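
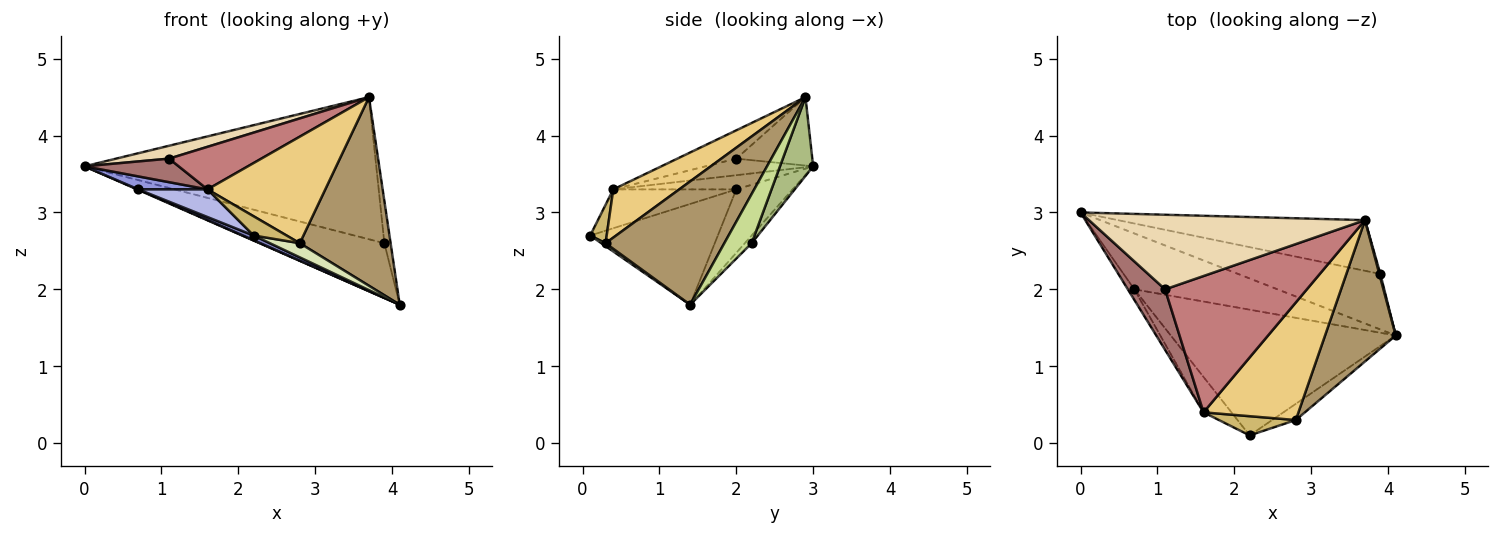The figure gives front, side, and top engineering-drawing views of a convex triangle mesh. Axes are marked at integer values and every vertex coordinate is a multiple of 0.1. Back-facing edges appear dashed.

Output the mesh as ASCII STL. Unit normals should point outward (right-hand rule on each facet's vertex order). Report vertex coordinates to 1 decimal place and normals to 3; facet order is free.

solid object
 facet normal -0.405 -0.009 -0.914
  outer loop
   vertex 0.7 2.0 3.3
   vertex 0.0 3.0 3.6
   vertex 4.1 1.4 1.8
  endloop
 endfacet
 facet normal -0.408 -0.034 -0.912
  outer loop
   vertex 0.7 2.0 3.3
   vertex 4.1 1.4 1.8
   vertex 2.2 0.1 2.7
  endloop
 endfacet
 facet normal -0.809 -0.455 -0.371
  outer loop
   vertex 0.7 2.0 3.3
   vertex 1.6 0.4 3.3
   vertex 0.0 3.0 3.6
  endloop
 endfacet
 facet normal -0.739 -0.415 -0.531
  outer loop
   vertex 0.7 2.0 3.3
   vertex 2.2 0.1 2.7
   vertex 1.6 0.4 3.3
  endloop
 endfacet
 facet normal -0.038 0.702 -0.711
  outer loop
   vertex 3.9 2.2 2.6
   vertex 4.1 1.4 1.8
   vertex 0.0 3.0 3.6
  endloop
 endfacet
 facet normal 0.107 0.937 -0.334
  outer loop
   vertex 3.9 2.2 2.6
   vertex 0.0 3.0 3.6
   vertex 3.7 2.9 4.5
  endloop
 endfacet
 facet normal 0.975 0.223 0.020
  outer loop
   vertex 3.9 2.2 2.6
   vertex 3.7 2.9 4.5
   vertex 4.1 1.4 1.8
  endloop
 endfacet
 facet normal 0.094 -0.656 -0.749
  outer loop
   vertex 2.8 0.3 2.6
   vertex 2.2 0.1 2.7
   vertex 4.1 1.4 1.8
  endloop
 endfacet
 facet normal 0.723 -0.553 0.414
  outer loop
   vertex 2.8 0.3 2.6
   vertex 4.1 1.4 1.8
   vertex 3.7 2.9 4.5
  endloop
 endfacet
 facet normal 0.333 -0.667 0.667
  outer loop
   vertex 2.8 0.3 2.6
   vertex 1.6 0.4 3.3
   vertex 2.2 0.1 2.7
  endloop
 endfacet
 facet normal 0.352 -0.629 0.693
  outer loop
   vertex 2.8 0.3 2.6
   vertex 3.7 2.9 4.5
   vertex 1.6 0.4 3.3
  endloop
 endfacet
 facet normal -0.237 -0.165 0.957
  outer loop
   vertex 1.1 2.0 3.7
   vertex 3.7 2.9 4.5
   vertex 0.0 3.0 3.6
  endloop
 endfacet
 facet normal -0.383 -0.335 0.861
  outer loop
   vertex 1.1 2.0 3.7
   vertex 0.0 3.0 3.6
   vertex 1.6 0.4 3.3
  endloop
 endfacet
 facet normal -0.187 -0.293 0.938
  outer loop
   vertex 1.1 2.0 3.7
   vertex 1.6 0.4 3.3
   vertex 3.7 2.9 4.5
  endloop
 endfacet
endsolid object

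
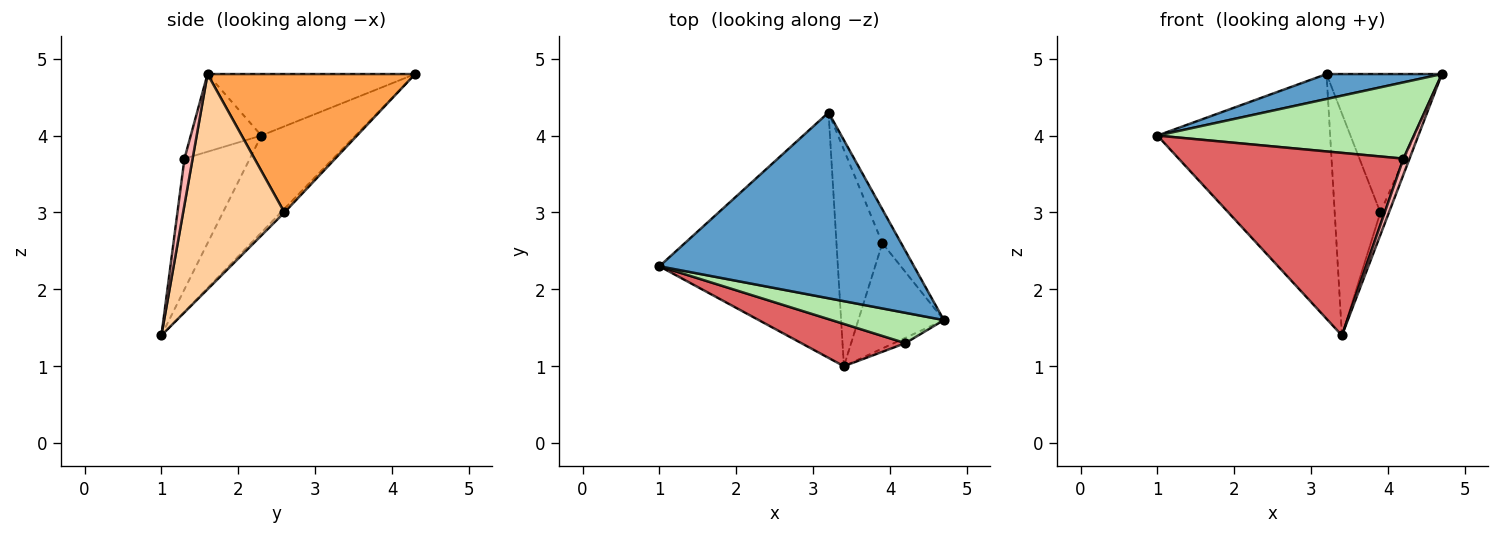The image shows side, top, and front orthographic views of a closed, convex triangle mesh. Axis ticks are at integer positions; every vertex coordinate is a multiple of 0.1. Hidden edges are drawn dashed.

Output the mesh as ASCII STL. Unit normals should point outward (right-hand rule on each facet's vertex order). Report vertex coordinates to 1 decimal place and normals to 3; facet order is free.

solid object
 facet normal -0.233 -0.129 0.964
  outer loop
   vertex 3.2 4.3 4.8
   vertex 1.0 2.3 4.0
   vertex 4.7 1.6 4.8
  endloop
 endfacet
 facet normal -0.359 0.659 -0.661
  outer loop
   vertex 3.4 1.0 1.4
   vertex 1.0 2.3 4.0
   vertex 3.2 4.3 4.8
  endloop
 endfacet
 facet normal 0.868 0.482 -0.118
  outer loop
   vertex 3.9 2.6 3.0
   vertex 3.2 4.3 4.8
   vertex 4.7 1.6 4.8
  endloop
 endfacet
 facet normal 0.926 0.079 -0.368
  outer loop
   vertex 3.9 2.6 3.0
   vertex 4.7 1.6 4.8
   vertex 3.4 1.0 1.4
  endloop
 endfacet
 facet normal -0.057 0.715 -0.697
  outer loop
   vertex 3.9 2.6 3.0
   vertex 3.4 1.0 1.4
   vertex 3.2 4.3 4.8
  endloop
 endfacet
 facet normal -0.248 -0.900 0.358
  outer loop
   vertex 4.2 1.3 3.7
   vertex 4.7 1.6 4.8
   vertex 1.0 2.3 4.0
  endloop
 endfacet
 facet normal -0.273 -0.937 0.217
  outer loop
   vertex 4.2 1.3 3.7
   vertex 1.0 2.3 4.0
   vertex 3.4 1.0 1.4
  endloop
 endfacet
 facet normal 0.784 -0.588 -0.196
  outer loop
   vertex 4.2 1.3 3.7
   vertex 3.4 1.0 1.4
   vertex 4.7 1.6 4.8
  endloop
 endfacet
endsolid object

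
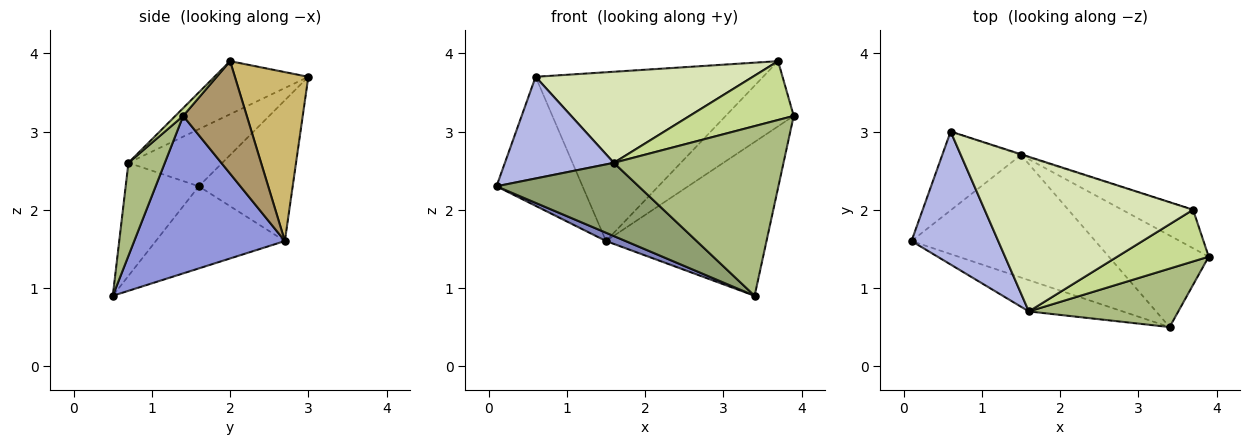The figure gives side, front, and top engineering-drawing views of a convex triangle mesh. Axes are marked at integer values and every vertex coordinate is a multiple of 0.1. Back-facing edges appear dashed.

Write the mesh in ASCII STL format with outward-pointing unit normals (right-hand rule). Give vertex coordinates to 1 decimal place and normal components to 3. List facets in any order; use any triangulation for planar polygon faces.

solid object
 facet normal -0.681 0.625 -0.381
  outer loop
   vertex 1.5 2.7 1.6
   vertex 0.1 1.6 2.3
   vertex 0.6 3.0 3.7
  endloop
 endfacet
 facet normal -0.407 -0.062 -0.911
  outer loop
   vertex 1.5 2.7 1.6
   vertex 3.4 0.5 0.9
   vertex 0.1 1.6 2.3
  endloop
 endfacet
 facet normal 0.628 0.669 -0.398
  outer loop
   vertex 1.5 2.7 1.6
   vertex 3.9 1.4 3.2
   vertex 3.4 0.5 0.9
  endloop
 endfacet
 facet normal -0.464 -0.538 0.704
  outer loop
   vertex 1.6 0.7 2.6
   vertex 0.6 3.0 3.7
   vertex 0.1 1.6 2.3
  endloop
 endfacet
 facet normal -0.428 -0.831 -0.355
  outer loop
   vertex 1.6 0.7 2.6
   vertex 0.1 1.6 2.3
   vertex 3.4 0.5 0.9
  endloop
 endfacet
 facet normal 0.199 -0.927 0.319
  outer loop
   vertex 1.6 0.7 2.6
   vertex 3.4 0.5 0.9
   vertex 3.9 1.4 3.2
  endloop
 endfacet
 facet normal 0.056 -0.750 0.659
  outer loop
   vertex 3.7 2.0 3.9
   vertex 1.6 0.7 2.6
   vertex 3.9 1.4 3.2
  endloop
 endfacet
 facet normal -0.214 -0.496 0.842
  outer loop
   vertex 3.7 2.0 3.9
   vertex 0.6 3.0 3.7
   vertex 1.6 0.7 2.6
  endloop
 endfacet
 facet normal 0.627 0.671 -0.396
  outer loop
   vertex 3.7 2.0 3.9
   vertex 3.9 1.4 3.2
   vertex 1.5 2.7 1.6
  endloop
 endfacet
 facet normal 0.307 0.952 -0.004
  outer loop
   vertex 3.7 2.0 3.9
   vertex 1.5 2.7 1.6
   vertex 0.6 3.0 3.7
  endloop
 endfacet
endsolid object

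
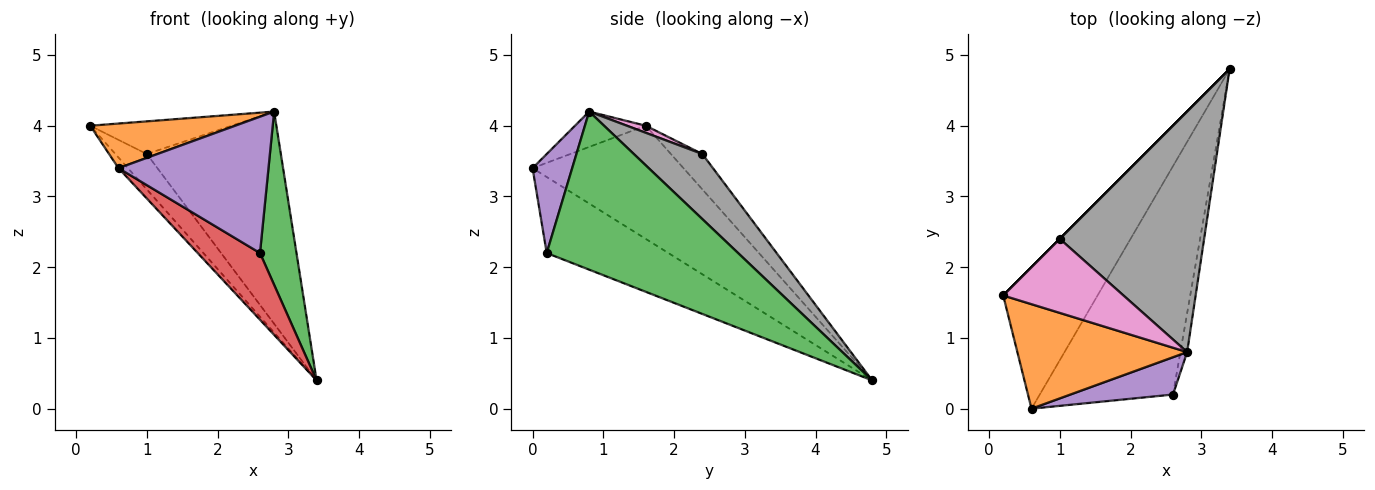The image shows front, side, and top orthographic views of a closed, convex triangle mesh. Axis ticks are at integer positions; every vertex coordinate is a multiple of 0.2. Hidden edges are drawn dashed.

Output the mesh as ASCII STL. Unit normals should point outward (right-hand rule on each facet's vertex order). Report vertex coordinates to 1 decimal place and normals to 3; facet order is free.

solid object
 facet normal -0.767 0.048 -0.639
  outer loop
   vertex 0.6 0.0 3.4
   vertex 0.2 1.6 4.0
   vertex 3.4 4.8 0.4
  endloop
 endfacet
 facet normal -0.188 -0.386 0.903
  outer loop
   vertex 0.6 0.0 3.4
   vertex 2.8 0.8 4.2
   vertex 0.2 1.6 4.0
  endloop
 endfacet
 facet normal 0.981 -0.187 -0.042
  outer loop
   vertex 2.6 0.2 2.2
   vertex 3.4 4.8 0.4
   vertex 2.8 0.8 4.2
  endloop
 endfacet
 facet normal -0.481 -0.246 -0.842
  outer loop
   vertex 2.6 0.2 2.2
   vertex 0.6 0.0 3.4
   vertex 3.4 4.8 0.4
  endloop
 endfacet
 facet normal 0.247 -0.935 0.256
  outer loop
   vertex 2.6 0.2 2.2
   vertex 2.8 0.8 4.2
   vertex 0.6 0.0 3.4
  endloop
 endfacet
 facet normal -0.707 0.707 0.000
  outer loop
   vertex 1.0 2.4 3.6
   vertex 3.4 4.8 0.4
   vertex 0.2 1.6 4.0
  endloop
 endfacet
 facet normal 0.054 0.403 0.914
  outer loop
   vertex 1.0 2.4 3.6
   vertex 0.2 1.6 4.0
   vertex 2.8 0.8 4.2
  endloop
 endfacet
 facet normal 0.320 0.627 0.710
  outer loop
   vertex 1.0 2.4 3.6
   vertex 2.8 0.8 4.2
   vertex 3.4 4.8 0.4
  endloop
 endfacet
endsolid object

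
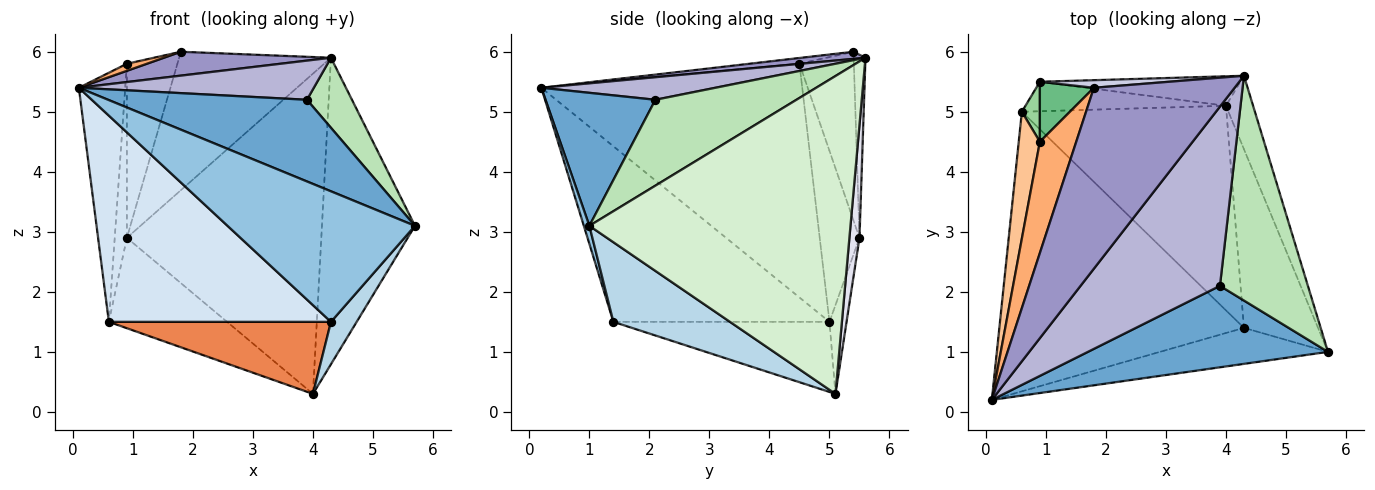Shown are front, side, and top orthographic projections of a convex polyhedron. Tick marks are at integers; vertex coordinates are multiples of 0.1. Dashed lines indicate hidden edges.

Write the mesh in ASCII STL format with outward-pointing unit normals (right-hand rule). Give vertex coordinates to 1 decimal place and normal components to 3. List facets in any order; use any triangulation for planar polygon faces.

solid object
 facet normal 0.364 -0.659 0.658
  outer loop
   vertex 3.9 2.1 5.2
   vertex 0.1 0.2 5.4
   vertex 5.7 1.0 3.1
  endloop
 endfacet
 facet normal 0.028 -0.964 -0.266
  outer loop
   vertex 4.3 1.4 1.5
   vertex 5.7 1.0 3.1
   vertex 0.1 0.2 5.4
  endloop
 endfacet
 facet normal 0.723 -0.159 -0.672
  outer loop
   vertex 4.3 1.4 1.5
   vertex 4.0 5.1 0.3
   vertex 5.7 1.0 3.1
  endloop
 endfacet
 facet normal -0.500 -0.514 -0.697
  outer loop
   vertex 4.3 1.4 1.5
   vertex 0.1 0.2 5.4
   vertex 0.6 5.0 1.5
  endloop
 endfacet
 facet normal -0.307 -0.316 -0.898
  outer loop
   vertex 4.3 1.4 1.5
   vertex 0.6 5.0 1.5
   vertex 4.0 5.1 0.3
  endloop
 endfacet
 facet normal -0.156 -0.063 0.986
  outer loop
   vertex 0.9 4.5 5.8
   vertex 0.1 0.2 5.4
   vertex 1.8 5.4 6.0
  endloop
 endfacet
 facet normal -0.981 0.174 0.089
  outer loop
   vertex 0.9 4.5 5.8
   vertex 0.6 5.0 1.5
   vertex 0.1 0.2 5.4
  endloop
 endfacet
 facet normal -0.136 0.942 -0.307
  outer loop
   vertex 0.9 5.5 2.9
   vertex 4.0 5.1 0.3
   vertex 0.6 5.0 1.5
  endloop
 endfacet
 facet normal -0.713 0.663 0.228
  outer loop
   vertex 0.9 5.5 2.9
   vertex 0.9 4.5 5.8
   vertex 1.8 5.4 6.0
  endloop
 endfacet
 facet normal -0.952 0.290 0.100
  outer loop
   vertex 0.9 5.5 2.9
   vertex 0.6 5.0 1.5
   vertex 0.9 4.5 5.8
  endloop
 endfacet
 facet normal 0.682 -0.218 0.698
  outer loop
   vertex 4.3 5.6 5.9
   vertex 3.9 2.1 5.2
   vertex 5.7 1.0 3.1
  endloop
 endfacet
 facet normal 0.939 0.335 -0.080
  outer loop
   vertex 4.3 5.6 5.9
   vertex 5.7 1.0 3.1
   vertex 4.0 5.1 0.3
  endloop
 endfacet
 facet normal 0.050 -0.131 0.990
  outer loop
   vertex 4.3 5.6 5.9
   vertex 1.8 5.4 6.0
   vertex 0.1 0.2 5.4
  endloop
 endfacet
 facet normal 0.156 -0.211 0.965
  outer loop
   vertex 4.3 5.6 5.9
   vertex 0.1 0.2 5.4
   vertex 3.9 2.1 5.2
  endloop
 endfacet
 facet normal -0.077 0.995 0.055
  outer loop
   vertex 4.3 5.6 5.9
   vertex 0.9 5.5 2.9
   vertex 1.8 5.4 6.0
  endloop
 endfacet
 facet normal 0.052 0.994 -0.092
  outer loop
   vertex 4.3 5.6 5.9
   vertex 4.0 5.1 0.3
   vertex 0.9 5.5 2.9
  endloop
 endfacet
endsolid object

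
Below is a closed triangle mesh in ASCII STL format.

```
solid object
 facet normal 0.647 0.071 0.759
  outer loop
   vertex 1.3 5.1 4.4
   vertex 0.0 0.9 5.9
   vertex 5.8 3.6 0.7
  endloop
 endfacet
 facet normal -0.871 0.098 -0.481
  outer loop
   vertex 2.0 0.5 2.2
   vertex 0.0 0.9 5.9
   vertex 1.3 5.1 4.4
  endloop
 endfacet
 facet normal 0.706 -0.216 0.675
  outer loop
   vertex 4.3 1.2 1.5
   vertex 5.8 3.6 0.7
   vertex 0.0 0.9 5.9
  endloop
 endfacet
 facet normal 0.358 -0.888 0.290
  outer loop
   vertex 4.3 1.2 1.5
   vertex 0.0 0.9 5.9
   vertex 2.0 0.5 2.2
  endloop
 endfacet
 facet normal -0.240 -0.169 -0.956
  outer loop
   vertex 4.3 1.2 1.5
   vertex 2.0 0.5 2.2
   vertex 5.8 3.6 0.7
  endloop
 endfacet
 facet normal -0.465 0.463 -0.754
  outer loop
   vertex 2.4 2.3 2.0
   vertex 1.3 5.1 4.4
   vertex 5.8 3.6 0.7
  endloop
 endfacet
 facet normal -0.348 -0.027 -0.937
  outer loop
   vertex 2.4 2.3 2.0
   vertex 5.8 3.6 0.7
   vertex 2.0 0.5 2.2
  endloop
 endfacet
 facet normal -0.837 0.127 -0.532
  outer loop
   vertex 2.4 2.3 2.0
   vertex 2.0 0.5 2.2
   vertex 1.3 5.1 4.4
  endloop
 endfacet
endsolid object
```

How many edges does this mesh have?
12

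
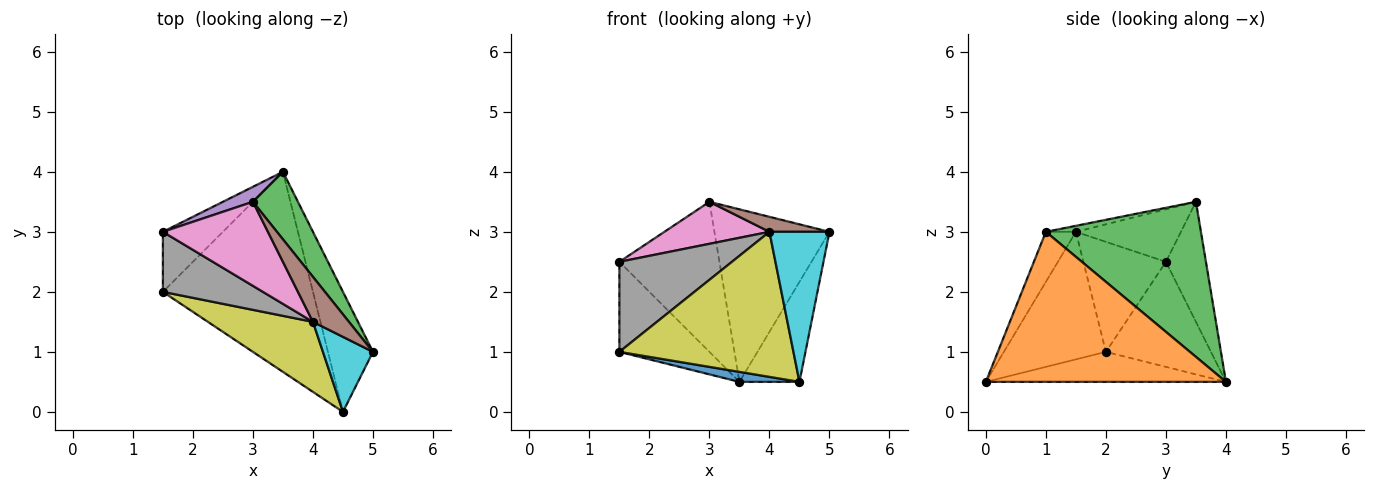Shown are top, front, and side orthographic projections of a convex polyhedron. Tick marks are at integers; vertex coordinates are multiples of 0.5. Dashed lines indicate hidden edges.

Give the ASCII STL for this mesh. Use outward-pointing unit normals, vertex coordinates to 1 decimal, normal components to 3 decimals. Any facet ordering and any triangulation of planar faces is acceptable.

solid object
 facet normal -0.196 -0.049 -0.979
  outer loop
   vertex 4.5 0.0 0.5
   vertex 1.5 2.0 1.0
   vertex 3.5 4.0 0.5
  endloop
 endfacet
 facet normal 0.931 0.233 -0.279
  outer loop
   vertex 4.5 0.0 0.5
   vertex 3.5 4.0 0.5
   vertex 5.0 1.0 3.0
  endloop
 endfacet
 facet normal 0.782 0.580 0.227
  outer loop
   vertex 3.0 3.5 3.5
   vertex 5.0 1.0 3.0
   vertex 3.5 4.0 0.5
  endloop
 endfacet
 facet normal -0.697 0.597 -0.398
  outer loop
   vertex 1.5 3.0 2.5
   vertex 3.5 4.0 0.5
   vertex 1.5 2.0 1.0
  endloop
 endfacet
 facet normal -0.370 0.925 0.092
  outer loop
   vertex 1.5 3.0 2.5
   vertex 3.0 3.5 3.5
   vertex 3.5 4.0 0.5
  endloop
 endfacet
 facet normal -0.156 -0.312 0.937
  outer loop
   vertex 4.0 1.5 3.0
   vertex 5.0 1.0 3.0
   vertex 3.0 3.5 3.5
  endloop
 endfacet
 facet normal -0.408 -0.408 0.816
  outer loop
   vertex 4.0 1.5 3.0
   vertex 3.0 3.5 3.5
   vertex 1.5 3.0 2.5
  endloop
 endfacet
 facet normal -0.521 -0.710 0.474
  outer loop
   vertex 4.0 1.5 3.0
   vertex 1.5 3.0 2.5
   vertex 1.5 2.0 1.0
  endloop
 endfacet
 facet normal -0.467 -0.796 0.384
  outer loop
   vertex 4.0 1.5 3.0
   vertex 1.5 2.0 1.0
   vertex 4.5 0.0 0.5
  endloop
 endfacet
 facet normal -0.408 -0.816 0.408
  outer loop
   vertex 4.0 1.5 3.0
   vertex 4.5 0.0 0.5
   vertex 5.0 1.0 3.0
  endloop
 endfacet
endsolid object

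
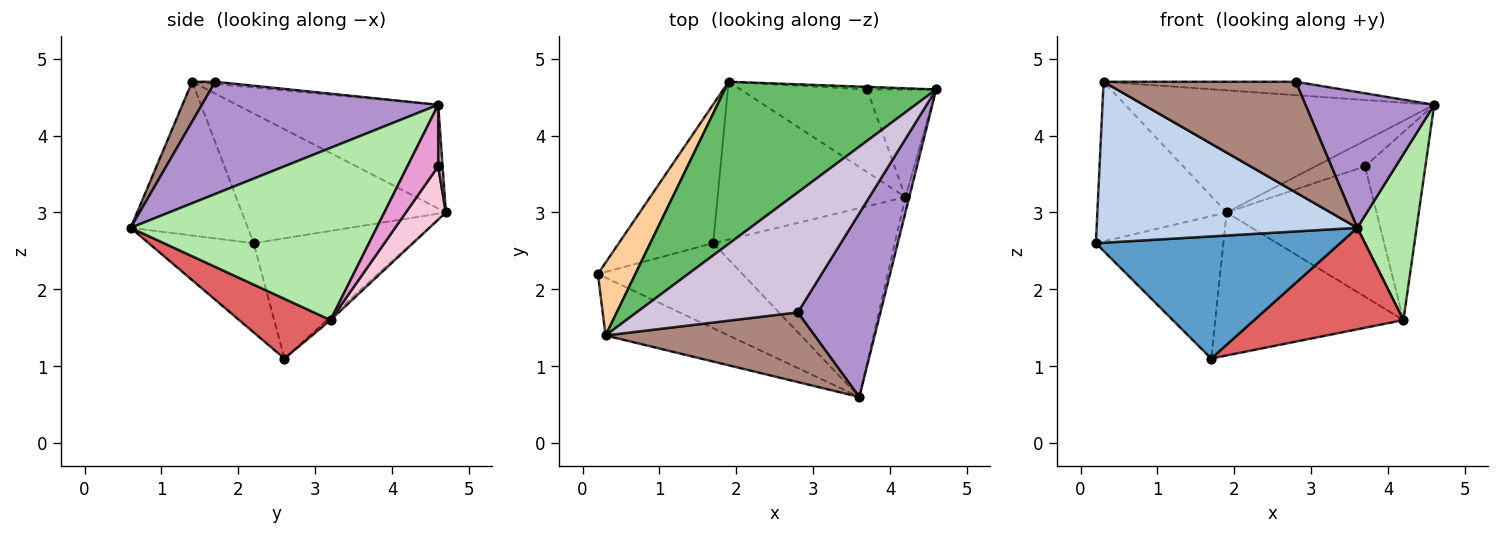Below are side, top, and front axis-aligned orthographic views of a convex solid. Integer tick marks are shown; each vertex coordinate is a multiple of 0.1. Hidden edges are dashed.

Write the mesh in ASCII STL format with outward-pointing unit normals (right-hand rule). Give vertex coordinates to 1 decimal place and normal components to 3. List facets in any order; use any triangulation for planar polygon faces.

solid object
 facet normal -0.333 -0.774 -0.539
  outer loop
   vertex 1.7 2.6 1.1
   vertex 3.6 0.6 2.8
   vertex 0.2 2.2 2.6
  endloop
 endfacet
 facet normal -0.390 -0.867 -0.312
  outer loop
   vertex 0.3 1.4 4.7
   vertex 0.2 2.2 2.6
   vertex 3.6 0.6 2.8
  endloop
 endfacet
 facet normal -0.664 0.535 -0.522
  outer loop
   vertex 1.9 4.7 3.0
   vertex 1.7 2.6 1.1
   vertex 0.2 2.2 2.6
  endloop
 endfacet
 facet normal -0.821 0.520 0.237
  outer loop
   vertex 1.9 4.7 3.0
   vertex 0.2 2.2 2.6
   vertex 0.3 1.4 4.7
  endloop
 endfacet
 facet normal -0.365 0.560 0.744
  outer loop
   vertex 1.9 4.7 3.0
   vertex 0.3 1.4 4.7
   vertex 4.6 4.6 4.4
  endloop
 endfacet
 facet normal 0.972 -0.234 -0.022
  outer loop
   vertex 4.2 3.2 1.6
   vertex 4.6 4.6 4.4
   vertex 3.6 0.6 2.8
  endloop
 endfacet
 facet normal 0.278 -0.455 -0.846
  outer loop
   vertex 4.2 3.2 1.6
   vertex 3.6 0.6 2.8
   vertex 1.7 2.6 1.1
  endloop
 endfacet
 facet normal -0.013 0.672 -0.741
  outer loop
   vertex 4.2 3.2 1.6
   vertex 1.7 2.6 1.1
   vertex 1.9 4.7 3.0
  endloop
 endfacet
 facet normal 0.737 -0.402 0.543
  outer loop
   vertex 2.8 1.7 4.7
   vertex 3.6 0.6 2.8
   vertex 4.6 4.6 4.4
  endloop
 endfacet
 facet normal -0.013 0.111 0.994
  outer loop
   vertex 2.8 1.7 4.7
   vertex 4.6 4.6 4.4
   vertex 0.3 1.4 4.7
  endloop
 endfacet
 facet normal 0.101 -0.842 0.530
  outer loop
   vertex 2.8 1.7 4.7
   vertex 0.3 1.4 4.7
   vertex 3.6 0.6 2.8
  endloop
 endfacet
 facet normal 0.088 0.991 -0.099
  outer loop
   vertex 3.7 4.6 3.6
   vertex 1.9 4.7 3.0
   vertex 4.6 4.6 4.4
  endloop
 endfacet
 facet normal 0.404 0.794 -0.455
  outer loop
   vertex 3.7 4.6 3.6
   vertex 4.6 4.6 4.4
   vertex 4.2 3.2 1.6
  endloop
 endfacet
 facet normal 0.220 0.824 -0.522
  outer loop
   vertex 3.7 4.6 3.6
   vertex 4.2 3.2 1.6
   vertex 1.9 4.7 3.0
  endloop
 endfacet
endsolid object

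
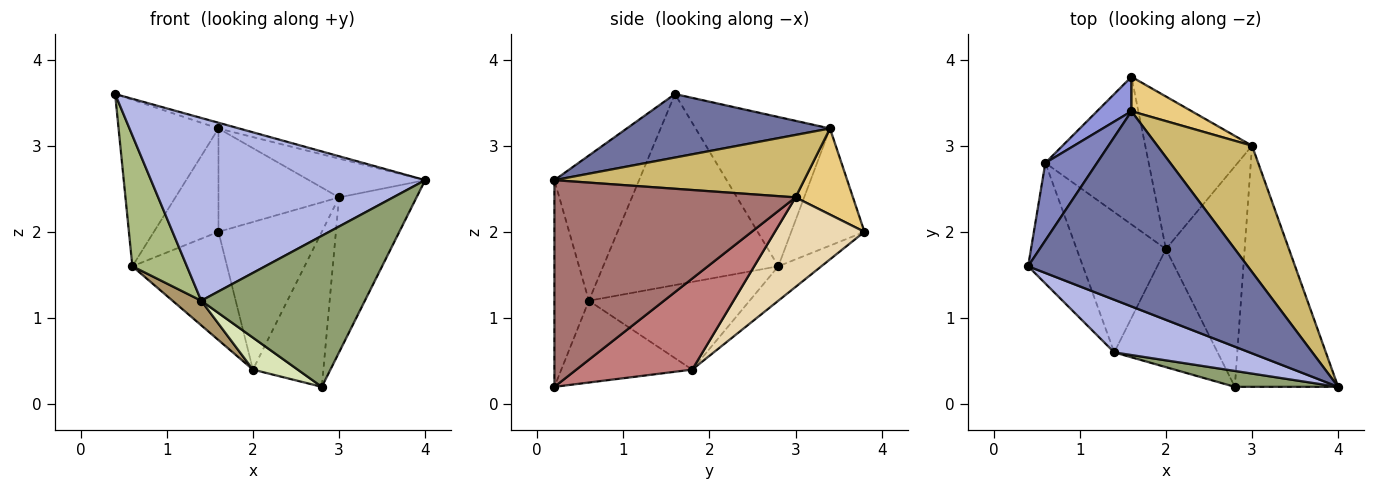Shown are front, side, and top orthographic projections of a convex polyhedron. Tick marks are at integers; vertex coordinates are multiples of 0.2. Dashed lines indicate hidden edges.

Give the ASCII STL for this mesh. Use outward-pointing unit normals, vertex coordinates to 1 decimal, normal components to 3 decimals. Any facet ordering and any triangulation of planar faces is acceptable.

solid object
 facet normal 0.278 0.028 0.960
  outer loop
   vertex 1.6 3.4 3.2
   vertex 0.4 1.6 3.6
   vertex 4.0 0.2 2.6
  endloop
 endfacet
 facet normal -0.773 0.575 0.268
  outer loop
   vertex 1.6 3.4 3.2
   vertex 0.6 2.8 1.6
   vertex 0.4 1.6 3.6
  endloop
 endfacet
 facet normal -0.732 0.646 0.215
  outer loop
   vertex 1.6 3.4 3.2
   vertex 1.6 3.8 2.0
   vertex 0.6 2.8 1.6
  endloop
 endfacet
 facet normal -0.285 -0.921 0.265
  outer loop
   vertex 1.4 0.6 1.2
   vertex 4.0 0.2 2.6
   vertex 0.4 1.6 3.6
  endloop
 endfacet
 facet normal -0.205 -0.973 0.102
  outer loop
   vertex 1.4 0.6 1.2
   vertex 2.8 0.2 0.2
   vertex 4.0 0.2 2.6
  endloop
 endfacet
 facet normal -0.921 -0.287 -0.264
  outer loop
   vertex 1.4 0.6 1.2
   vertex 0.4 1.6 3.6
   vertex 0.6 2.8 1.6
  endloop
 endfacet
 facet normal -0.260 0.571 -0.779
  outer loop
   vertex 2.0 1.8 0.4
   vertex 0.6 2.8 1.6
   vertex 1.6 3.8 2.0
  endloop
 endfacet
 facet normal -0.607 -0.208 -0.767
  outer loop
   vertex 2.0 1.8 0.4
   vertex 2.8 0.2 0.2
   vertex 1.4 0.6 1.2
  endloop
 endfacet
 facet normal -0.695 -0.124 -0.708
  outer loop
   vertex 2.0 1.8 0.4
   vertex 1.4 0.6 1.2
   vertex 0.6 2.8 1.6
  endloop
 endfacet
 facet normal 0.533 0.248 0.809
  outer loop
   vertex 3.0 3.0 2.4
   vertex 1.6 3.4 3.2
   vertex 4.0 0.2 2.6
  endloop
 endfacet
 facet normal 0.412 0.865 0.288
  outer loop
   vertex 3.0 3.0 2.4
   vertex 1.6 3.8 2.0
   vertex 1.6 3.4 3.2
  endloop
 endfacet
 facet normal 0.516 0.596 -0.615
  outer loop
   vertex 3.0 3.0 2.4
   vertex 2.0 1.8 0.4
   vertex 1.6 3.8 2.0
  endloop
 endfacet
 facet normal 0.860 0.276 -0.430
  outer loop
   vertex 3.0 3.0 2.4
   vertex 4.0 0.2 2.6
   vertex 2.8 0.2 0.2
  endloop
 endfacet
 facet normal 0.687 0.418 -0.594
  outer loop
   vertex 3.0 3.0 2.4
   vertex 2.8 0.2 0.2
   vertex 2.0 1.8 0.4
  endloop
 endfacet
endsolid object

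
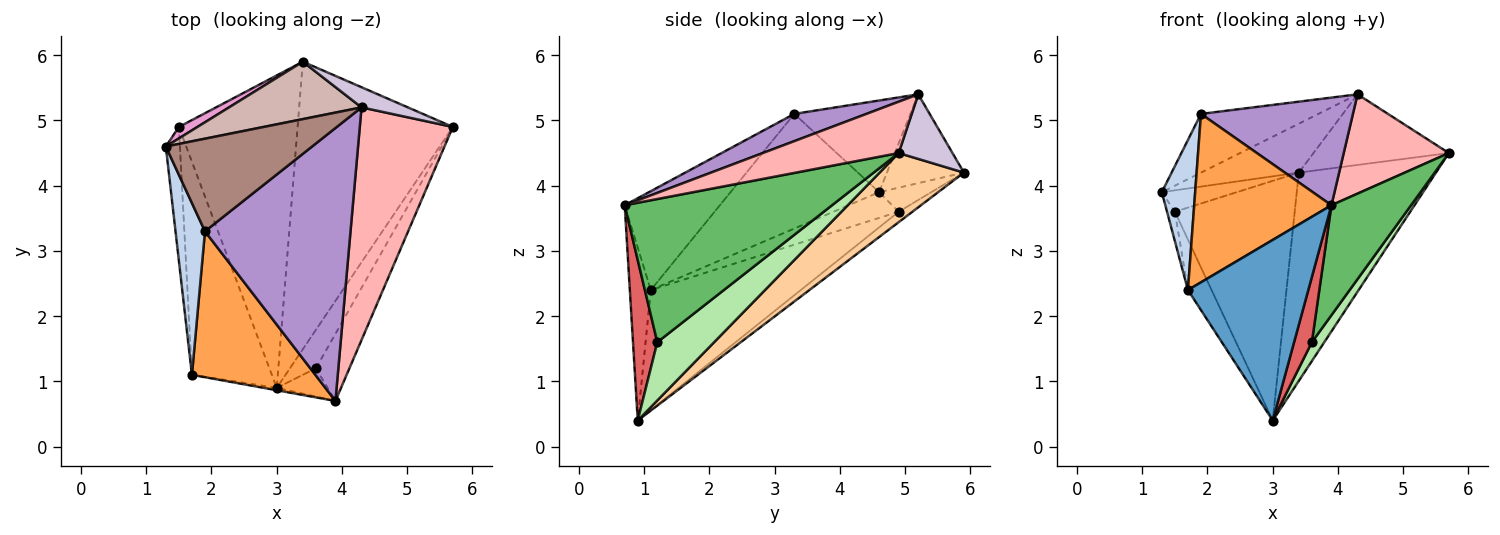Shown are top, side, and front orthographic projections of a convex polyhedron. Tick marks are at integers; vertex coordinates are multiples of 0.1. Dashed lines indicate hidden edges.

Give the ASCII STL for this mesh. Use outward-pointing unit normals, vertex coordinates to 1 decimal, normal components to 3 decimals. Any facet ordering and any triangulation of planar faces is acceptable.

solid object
 facet normal -0.171 -0.985 -0.013
  outer loop
   vertex 1.7 1.1 2.4
   vertex 3.0 0.9 0.4
   vertex 3.9 0.7 3.7
  endloop
 endfacet
 facet normal -0.946 -0.212 0.243
  outer loop
   vertex 1.9 3.3 5.1
   vertex 1.3 4.6 3.9
   vertex 1.7 1.1 2.4
  endloop
 endfacet
 facet normal -0.464 -0.669 0.580
  outer loop
   vertex 1.9 3.3 5.1
   vertex 1.7 1.1 2.4
   vertex 3.9 0.7 3.7
  endloop
 endfacet
 facet normal 0.339 0.552 -0.762
  outer loop
   vertex 3.4 5.9 4.2
   vertex 5.7 4.9 4.5
   vertex 3.0 0.9 0.4
  endloop
 endfacet
 facet normal 0.912 -0.350 -0.214
  outer loop
   vertex 3.6 1.2 1.6
   vertex 5.7 4.9 4.5
   vertex 3.9 0.7 3.7
  endloop
 endfacet
 facet normal 0.896 -0.196 -0.399
  outer loop
   vertex 3.6 1.2 1.6
   vertex 3.0 0.9 0.4
   vertex 5.7 4.9 4.5
  endloop
 endfacet
 facet normal 0.782 -0.572 -0.248
  outer loop
   vertex 3.6 1.2 1.6
   vertex 3.9 0.7 3.7
   vertex 3.0 0.9 0.4
  endloop
 endfacet
 facet normal 0.452 -0.350 0.820
  outer loop
   vertex 4.3 5.2 5.4
   vertex 3.9 0.7 3.7
   vertex 5.7 4.9 4.5
  endloop
 endfacet
 facet normal 0.172 -0.361 0.916
  outer loop
   vertex 4.3 5.2 5.4
   vertex 1.9 3.3 5.1
   vertex 3.9 0.7 3.7
  endloop
 endfacet
 facet normal 0.357 0.898 0.256
  outer loop
   vertex 4.3 5.2 5.4
   vertex 5.7 4.9 4.5
   vertex 3.4 5.9 4.2
  endloop
 endfacet
 facet normal -0.468 0.473 0.746
  outer loop
   vertex 4.3 5.2 5.4
   vertex 1.3 4.6 3.9
   vertex 1.9 3.3 5.1
  endloop
 endfacet
 facet normal -0.455 0.578 0.678
  outer loop
   vertex 4.3 5.2 5.4
   vertex 3.4 5.9 4.2
   vertex 1.3 4.6 3.9
  endloop
 endfacet
 facet normal -0.523 0.751 0.403
  outer loop
   vertex 1.5 4.9 3.6
   vertex 1.3 4.6 3.9
   vertex 3.4 5.9 4.2
  endloop
 endfacet
 facet normal -0.070 0.607 -0.792
  outer loop
   vertex 1.5 4.9 3.6
   vertex 3.4 5.9 4.2
   vertex 3.0 0.9 0.4
  endloop
 endfacet
 facet normal -0.873 0.105 -0.477
  outer loop
   vertex 1.5 4.9 3.6
   vertex 1.7 1.1 2.4
   vertex 1.3 4.6 3.9
  endloop
 endfacet
 facet normal -0.825 0.130 -0.549
  outer loop
   vertex 1.5 4.9 3.6
   vertex 3.0 0.9 0.4
   vertex 1.7 1.1 2.4
  endloop
 endfacet
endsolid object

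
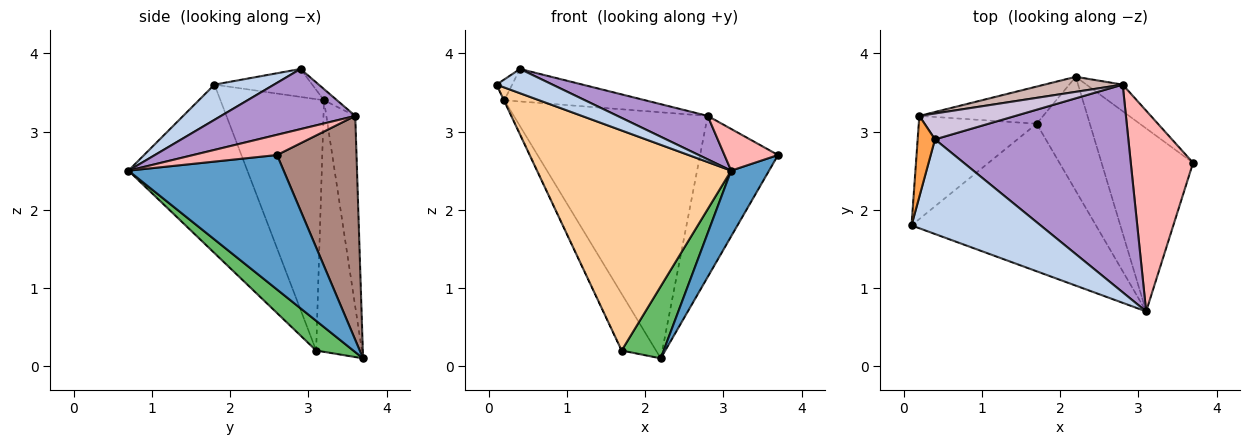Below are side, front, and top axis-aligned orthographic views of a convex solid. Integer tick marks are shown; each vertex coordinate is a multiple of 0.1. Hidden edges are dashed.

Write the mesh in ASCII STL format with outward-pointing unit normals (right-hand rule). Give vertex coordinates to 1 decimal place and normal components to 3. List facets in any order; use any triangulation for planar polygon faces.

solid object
 facet normal 0.810 -0.198 -0.551
  outer loop
   vertex 2.2 3.7 0.1
   vertex 3.7 2.6 2.7
   vertex 3.1 0.7 2.5
  endloop
 endfacet
 facet normal 0.255 -0.240 0.937
  outer loop
   vertex 0.4 2.9 3.8
   vertex 0.1 1.8 3.6
   vertex 3.1 0.7 2.5
  endloop
 endfacet
 facet normal -0.842 0.135 0.522
  outer loop
   vertex 0.4 2.9 3.8
   vertex 0.2 3.2 3.4
   vertex 0.1 1.8 3.6
  endloop
 endfacet
 facet normal -0.453 -0.740 -0.496
  outer loop
   vertex 1.7 3.1 0.2
   vertex 3.1 0.7 2.5
   vertex 0.1 1.8 3.6
  endloop
 endfacet
 facet normal 0.427 -0.483 -0.764
  outer loop
   vertex 1.7 3.1 0.2
   vertex 2.2 3.7 0.1
   vertex 3.1 0.7 2.5
  endloop
 endfacet
 facet normal -0.905 0.004 -0.425
  outer loop
   vertex 1.7 3.1 0.2
   vertex 0.1 1.8 3.6
   vertex 0.2 3.2 3.4
  endloop
 endfacet
 facet normal -0.744 0.559 -0.366
  outer loop
   vertex 1.7 3.1 0.2
   vertex 0.2 3.2 3.4
   vertex 2.2 3.7 0.1
  endloop
 endfacet
 facet normal 0.303 -0.194 0.933
  outer loop
   vertex 2.8 3.6 3.2
   vertex 3.1 0.7 2.5
   vertex 3.7 2.6 2.7
  endloop
 endfacet
 facet normal 0.291 -0.196 0.936
  outer loop
   vertex 2.8 3.6 3.2
   vertex 0.4 2.9 3.8
   vertex 3.1 0.7 2.5
  endloop
 endfacet
 facet normal -0.072 0.780 0.621
  outer loop
   vertex 2.8 3.6 3.2
   vertex 0.2 3.2 3.4
   vertex 0.4 2.9 3.8
  endloop
 endfacet
 facet normal 0.709 0.696 -0.115
  outer loop
   vertex 2.8 3.6 3.2
   vertex 3.7 2.6 2.7
   vertex 2.2 3.7 0.1
  endloop
 endfacet
 facet normal -0.147 0.987 0.060
  outer loop
   vertex 2.8 3.6 3.2
   vertex 2.2 3.7 0.1
   vertex 0.2 3.2 3.4
  endloop
 endfacet
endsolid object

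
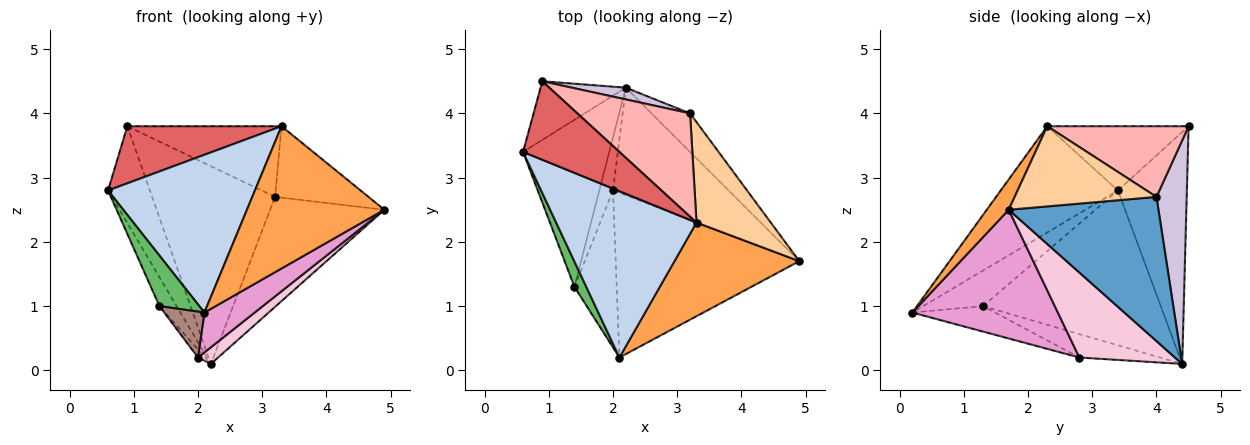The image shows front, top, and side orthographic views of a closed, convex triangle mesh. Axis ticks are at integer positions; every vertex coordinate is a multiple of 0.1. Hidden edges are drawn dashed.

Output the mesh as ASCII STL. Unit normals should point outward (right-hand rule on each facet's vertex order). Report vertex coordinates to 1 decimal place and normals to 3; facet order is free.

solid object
 facet normal 0.778 0.593 -0.208
  outer loop
   vertex 3.2 4.0 2.7
   vertex 4.9 1.7 2.5
   vertex 2.2 4.4 0.1
  endloop
 endfacet
 facet normal -0.481 -0.603 0.636
  outer loop
   vertex 3.3 2.3 3.8
   vertex 0.6 3.4 2.8
   vertex 2.1 0.2 0.9
  endloop
 endfacet
 facet normal 0.132 -0.828 0.545
  outer loop
   vertex 3.3 2.3 3.8
   vertex 2.1 0.2 0.9
   vertex 4.9 1.7 2.5
  endloop
 endfacet
 facet normal 0.660 0.435 0.612
  outer loop
   vertex 3.3 2.3 3.8
   vertex 4.9 1.7 2.5
   vertex 3.2 4.0 2.7
  endloop
 endfacet
 facet normal -0.802 -0.535 0.267
  outer loop
   vertex 1.4 1.3 1.0
   vertex 2.1 0.2 0.9
   vertex 0.6 3.4 2.8
  endloop
 endfacet
 facet normal -0.871 0.084 -0.485
  outer loop
   vertex 1.4 1.3 1.0
   vertex 0.6 3.4 2.8
   vertex 2.2 4.4 0.1
  endloop
 endfacet
 facet normal -0.475 -0.518 0.712
  outer loop
   vertex 0.9 4.5 3.8
   vertex 0.6 3.4 2.8
   vertex 3.3 2.3 3.8
  endloop
 endfacet
 facet normal 0.460 0.501 0.733
  outer loop
   vertex 0.9 4.5 3.8
   vertex 3.3 2.3 3.8
   vertex 3.2 4.0 2.7
  endloop
 endfacet
 facet normal -0.815 0.495 -0.300
  outer loop
   vertex 0.9 4.5 3.8
   vertex 2.2 4.4 0.1
   vertex 0.6 3.4 2.8
  endloop
 endfacet
 facet normal 0.238 0.969 0.058
  outer loop
   vertex 0.9 4.5 3.8
   vertex 3.2 4.0 2.7
   vertex 2.2 4.4 0.1
  endloop
 endfacet
 facet normal -0.501 -0.243 -0.831
  outer loop
   vertex 2.0 2.8 0.2
   vertex 2.1 0.2 0.9
   vertex 1.4 1.3 1.0
  endloop
 endfacet
 facet normal -0.861 0.076 -0.503
  outer loop
   vertex 2.0 2.8 0.2
   vertex 1.4 1.3 1.0
   vertex 2.2 4.4 0.1
  endloop
 endfacet
 facet normal 0.563 -0.195 -0.803
  outer loop
   vertex 2.0 2.8 0.2
   vertex 4.9 1.7 2.5
   vertex 2.1 0.2 0.9
  endloop
 endfacet
 facet normal 0.587 -0.123 -0.800
  outer loop
   vertex 2.0 2.8 0.2
   vertex 2.2 4.4 0.1
   vertex 4.9 1.7 2.5
  endloop
 endfacet
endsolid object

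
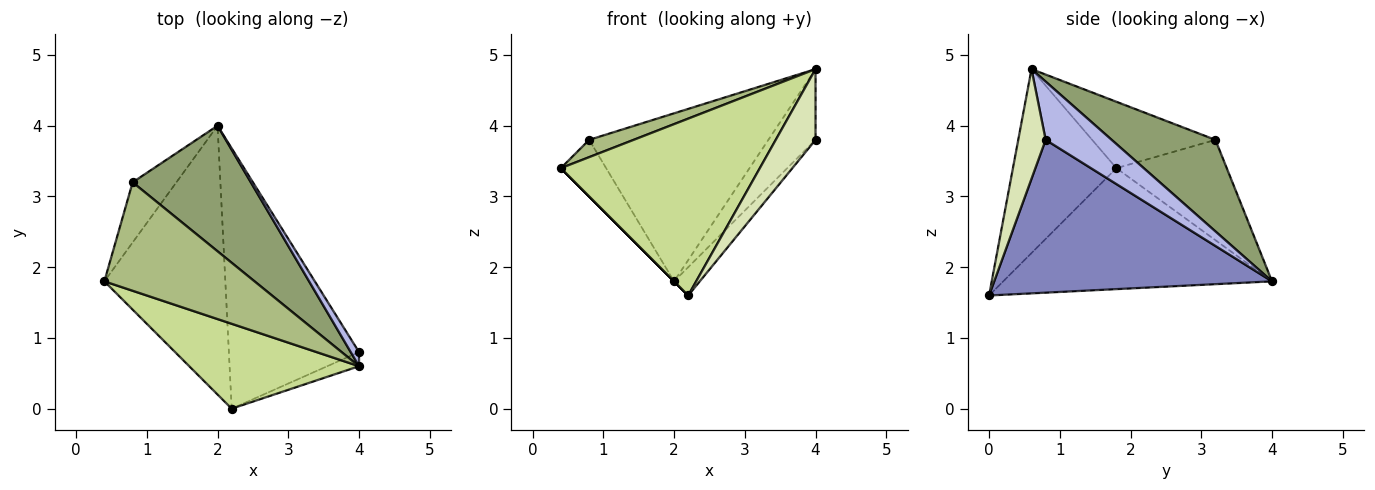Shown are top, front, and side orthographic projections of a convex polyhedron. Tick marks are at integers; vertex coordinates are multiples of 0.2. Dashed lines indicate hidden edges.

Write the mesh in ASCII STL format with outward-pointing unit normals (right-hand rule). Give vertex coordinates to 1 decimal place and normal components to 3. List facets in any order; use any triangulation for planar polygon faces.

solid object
 facet normal -0.707 0.000 -0.707
  outer loop
   vertex 2.2 0.0 1.6
   vertex 0.4 1.8 3.4
   vertex 2.0 4.0 1.8
  endloop
 endfacet
 facet normal 0.759 0.070 -0.647
  outer loop
   vertex 2.2 0.0 1.6
   vertex 2.0 4.0 1.8
   vertex 4.0 0.8 3.8
  endloop
 endfacet
 facet normal -0.858 0.352 -0.374
  outer loop
   vertex 0.8 3.2 3.8
   vertex 2.0 4.0 1.8
   vertex 0.4 1.8 3.4
  endloop
 endfacet
 facet normal 0.808 0.577 0.115
  outer loop
   vertex 4.0 0.6 4.8
   vertex 4.0 0.8 3.8
   vertex 2.0 4.0 1.8
  endloop
 endfacet
 facet normal 0.421 0.727 0.543
  outer loop
   vertex 4.0 0.6 4.8
   vertex 2.0 4.0 1.8
   vertex 0.8 3.2 3.8
  endloop
 endfacet
 facet normal -0.400 -0.144 0.905
  outer loop
   vertex 4.0 0.6 4.8
   vertex 0.8 3.2 3.8
   vertex 0.4 1.8 3.4
  endloop
 endfacet
 facet normal -0.424 -0.816 0.392
  outer loop
   vertex 4.0 0.6 4.8
   vertex 0.4 1.8 3.4
   vertex 2.2 0.0 1.6
  endloop
 endfacet
 facet normal 0.560 -0.813 -0.163
  outer loop
   vertex 4.0 0.6 4.8
   vertex 2.2 0.0 1.6
   vertex 4.0 0.8 3.8
  endloop
 endfacet
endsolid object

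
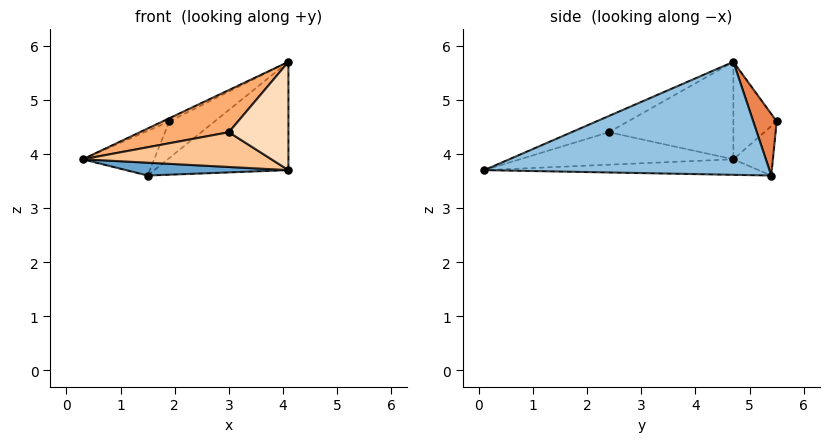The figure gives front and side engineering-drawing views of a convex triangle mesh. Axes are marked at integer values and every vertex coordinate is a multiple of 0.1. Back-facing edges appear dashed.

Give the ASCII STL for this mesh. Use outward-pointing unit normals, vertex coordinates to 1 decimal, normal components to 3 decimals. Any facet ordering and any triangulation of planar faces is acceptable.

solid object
 facet normal -0.182 -0.108 -0.977
  outer loop
   vertex 1.5 5.4 3.6
   vertex 4.1 0.1 3.7
   vertex 0.3 4.7 3.9
  endloop
 endfacet
 facet normal 0.647 0.304 -0.699
  outer loop
   vertex 1.5 5.4 3.6
   vertex 4.1 4.7 5.7
   vertex 4.1 0.1 3.7
  endloop
 endfacet
 facet normal -0.427 0.065 0.902
  outer loop
   vertex 1.9 5.5 4.6
   vertex 0.3 4.7 3.9
   vertex 4.1 4.7 5.7
  endloop
 endfacet
 facet normal -0.481 0.870 0.105
  outer loop
   vertex 1.9 5.5 4.6
   vertex 1.5 5.4 3.6
   vertex 0.3 4.7 3.9
  endloop
 endfacet
 facet normal 0.443 0.857 -0.263
  outer loop
   vertex 1.9 5.5 4.6
   vertex 4.1 4.7 5.7
   vertex 1.5 5.4 3.6
  endloop
 endfacet
 facet normal -0.409 -0.293 0.864
  outer loop
   vertex 3.0 2.4 4.4
   vertex 4.1 4.7 5.7
   vertex 0.3 4.7 3.9
  endloop
 endfacet
 facet normal -0.530 -0.469 0.707
  outer loop
   vertex 3.0 2.4 4.4
   vertex 0.3 4.7 3.9
   vertex 4.1 0.1 3.7
  endloop
 endfacet
 facet normal -0.243 -0.387 0.890
  outer loop
   vertex 3.0 2.4 4.4
   vertex 4.1 0.1 3.7
   vertex 4.1 4.7 5.7
  endloop
 endfacet
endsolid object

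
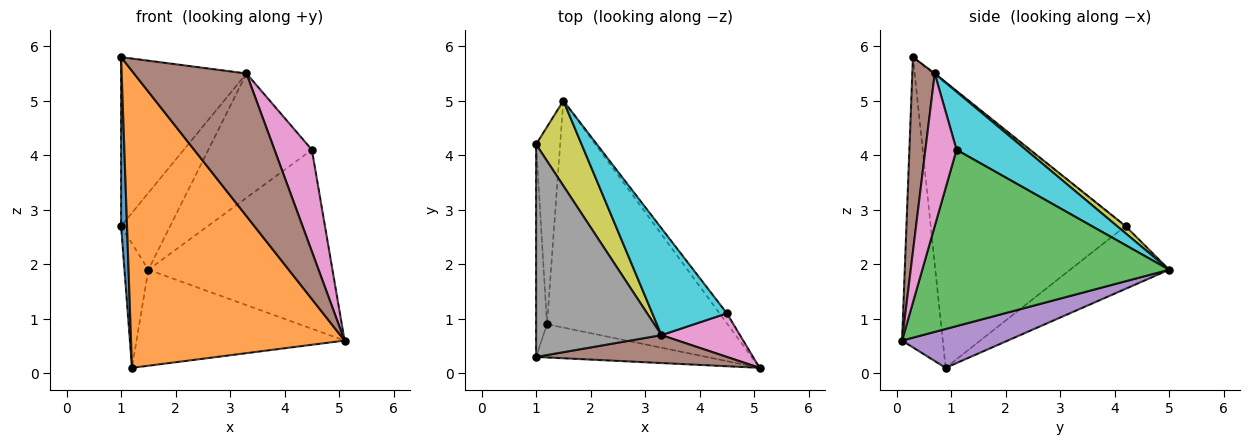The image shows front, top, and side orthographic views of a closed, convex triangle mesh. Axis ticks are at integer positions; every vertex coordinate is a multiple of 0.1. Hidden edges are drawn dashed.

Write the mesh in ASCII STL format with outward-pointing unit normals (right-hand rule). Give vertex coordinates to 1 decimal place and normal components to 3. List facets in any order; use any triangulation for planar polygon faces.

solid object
 facet normal -0.999 -0.030 -0.038
  outer loop
   vertex 1.2 0.9 0.1
   vertex 1.0 0.3 5.8
   vertex 1.0 4.2 2.7
  endloop
 endfacet
 facet normal -0.186 -0.976 -0.109
  outer loop
   vertex 1.2 0.9 0.1
   vertex 5.1 0.1 0.6
   vertex 1.0 0.3 5.8
  endloop
 endfacet
 facet normal 0.801 0.597 -0.033
  outer loop
   vertex 1.5 5.0 1.9
   vertex 4.5 1.1 4.1
   vertex 5.1 0.1 0.6
  endloop
 endfacet
 facet normal -0.911 0.220 -0.349
  outer loop
   vertex 1.5 5.0 1.9
   vertex 1.2 0.9 0.1
   vertex 1.0 4.2 2.7
  endloop
 endfacet
 facet normal 0.194 0.382 -0.903
  outer loop
   vertex 1.5 5.0 1.9
   vertex 5.1 0.1 0.6
   vertex 1.2 0.9 0.1
  endloop
 endfacet
 facet normal 0.192 -0.963 0.188
  outer loop
   vertex 3.3 0.7 5.5
   vertex 1.0 0.3 5.8
   vertex 5.1 0.1 0.6
  endloop
 endfacet
 facet normal 0.608 -0.730 0.313
  outer loop
   vertex 3.3 0.7 5.5
   vertex 5.1 0.1 0.6
   vertex 4.5 1.1 4.1
  endloop
 endfacet
 facet normal -0.006 0.622 0.783
  outer loop
   vertex 3.3 0.7 5.5
   vertex 1.0 4.2 2.7
   vertex 1.0 0.3 5.8
  endloop
 endfacet
 facet normal 0.115 0.666 0.737
  outer loop
   vertex 3.3 0.7 5.5
   vertex 1.5 5.0 1.9
   vertex 1.0 4.2 2.7
  endloop
 endfacet
 facet normal 0.453 0.676 0.581
  outer loop
   vertex 3.3 0.7 5.5
   vertex 4.5 1.1 4.1
   vertex 1.5 5.0 1.9
  endloop
 endfacet
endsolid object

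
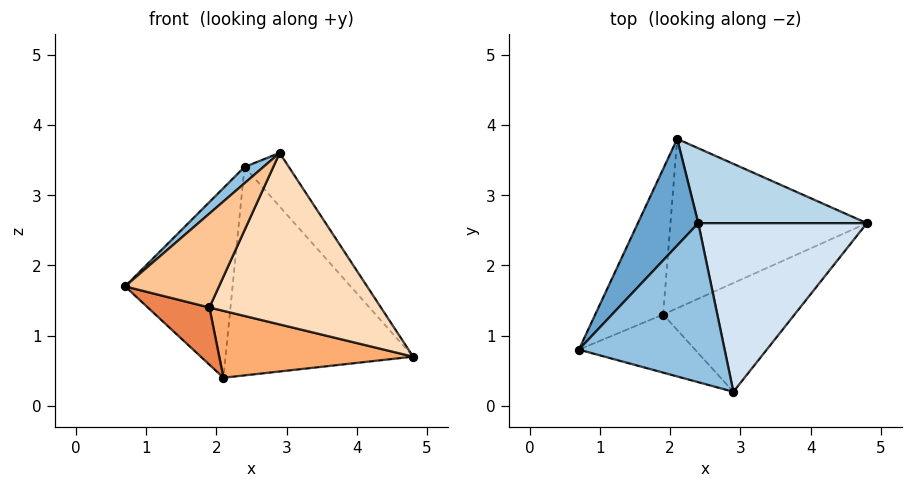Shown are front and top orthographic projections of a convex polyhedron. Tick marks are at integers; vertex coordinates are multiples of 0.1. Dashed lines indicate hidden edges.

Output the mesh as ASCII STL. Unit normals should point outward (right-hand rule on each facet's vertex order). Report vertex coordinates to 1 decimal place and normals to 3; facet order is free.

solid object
 facet normal -0.816 0.504 0.283
  outer loop
   vertex 2.4 2.6 3.4
   vertex 2.1 3.8 0.4
   vertex 0.7 0.8 1.7
  endloop
 endfacet
 facet normal -0.664 -0.076 0.744
  outer loop
   vertex 2.4 2.6 3.4
   vertex 0.7 0.8 1.7
   vertex 2.9 0.2 3.6
  endloop
 endfacet
 facet normal 0.356 0.879 0.316
  outer loop
   vertex 2.4 2.6 3.4
   vertex 4.8 2.6 0.7
   vertex 2.1 3.8 0.4
  endloop
 endfacet
 facet normal 0.731 0.207 0.650
  outer loop
   vertex 2.4 2.6 3.4
   vertex 2.9 0.2 3.6
   vertex 4.8 2.6 0.7
  endloop
 endfacet
 facet normal -0.080 -0.365 -0.928
  outer loop
   vertex 1.9 1.3 1.4
   vertex 0.7 0.8 1.7
   vertex 2.1 3.8 0.4
  endloop
 endfacet
 facet normal -0.060 -0.367 -0.928
  outer loop
   vertex 1.9 1.3 1.4
   vertex 2.1 3.8 0.4
   vertex 4.8 2.6 0.7
  endloop
 endfacet
 facet normal 0.217 -0.830 -0.514
  outer loop
   vertex 1.9 1.3 1.4
   vertex 2.9 0.2 3.6
   vertex 0.7 0.8 1.7
  endloop
 endfacet
 facet normal 0.242 -0.819 -0.520
  outer loop
   vertex 1.9 1.3 1.4
   vertex 4.8 2.6 0.7
   vertex 2.9 0.2 3.6
  endloop
 endfacet
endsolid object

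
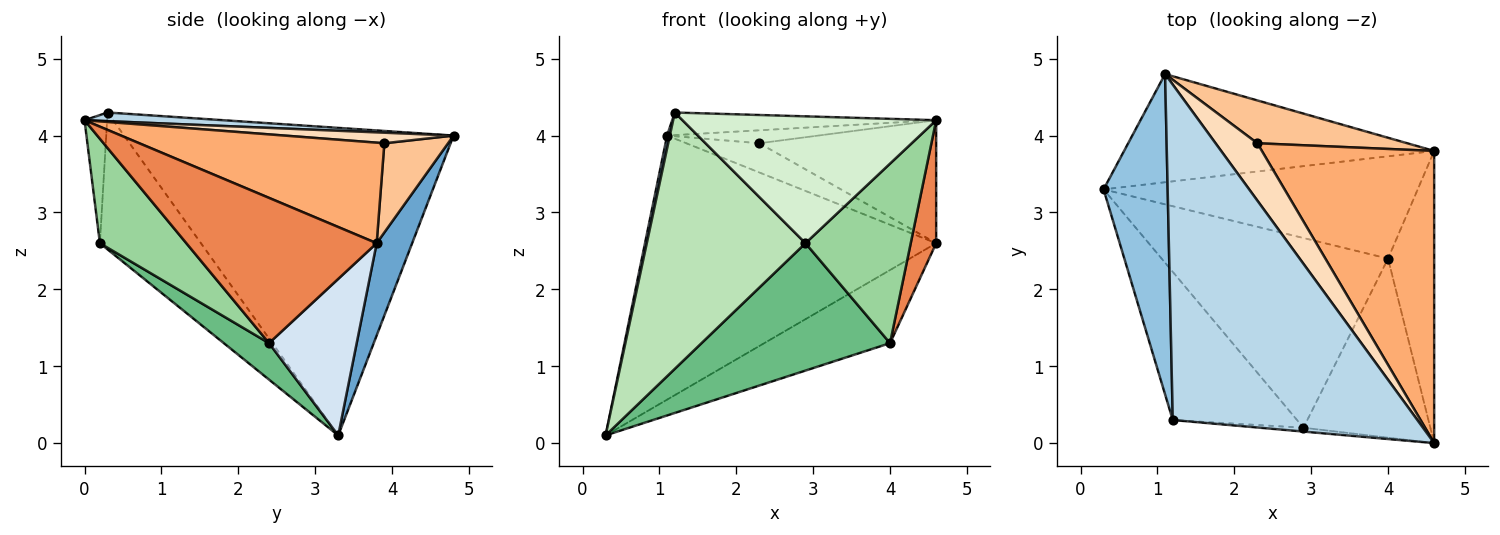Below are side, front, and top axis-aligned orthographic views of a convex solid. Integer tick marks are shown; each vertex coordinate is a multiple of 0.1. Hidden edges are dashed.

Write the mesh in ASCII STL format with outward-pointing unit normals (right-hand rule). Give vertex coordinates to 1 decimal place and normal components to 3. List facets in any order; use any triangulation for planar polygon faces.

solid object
 facet normal 0.112 0.920 -0.377
  outer loop
   vertex 1.1 4.8 4.0
   vertex 4.6 3.8 2.6
   vertex 0.3 3.3 0.1
  endloop
 endfacet
 facet normal -0.979 -0.008 0.204
  outer loop
   vertex 1.2 0.3 4.3
   vertex 1.1 4.8 4.0
   vertex 0.3 3.3 0.1
  endloop
 endfacet
 facet normal 0.035 0.067 0.997
  outer loop
   vertex 1.2 0.3 4.3
   vertex 4.6 0.0 4.2
   vertex 1.1 4.8 4.0
  endloop
 endfacet
 facet normal 0.376 0.539 -0.754
  outer loop
   vertex 4.0 2.4 1.3
   vertex 0.3 3.3 0.1
   vertex 4.6 3.8 2.6
  endloop
 endfacet
 facet normal 0.945 -0.126 -0.300
  outer loop
   vertex 4.0 2.4 1.3
   vertex 4.6 3.8 2.6
   vertex 4.6 0.0 4.2
  endloop
 endfacet
 facet normal 0.474 0.342 0.812
  outer loop
   vertex 2.3 3.9 3.9
   vertex 4.6 0.0 4.2
   vertex 4.6 3.8 2.6
  endloop
 endfacet
 facet normal 0.441 0.506 0.741
  outer loop
   vertex 2.3 3.9 3.9
   vertex 4.6 3.8 2.6
   vertex 1.1 4.8 4.0
  endloop
 endfacet
 facet normal 0.239 0.214 0.947
  outer loop
   vertex 2.3 3.9 3.9
   vertex 1.1 4.8 4.0
   vertex 4.6 0.0 4.2
  endloop
 endfacet
 facet normal 0.132 -0.553 -0.823
  outer loop
   vertex 2.9 0.2 2.6
   vertex 0.3 3.3 0.1
   vertex 4.0 2.4 1.3
  endloop
 endfacet
 facet normal 0.503 -0.612 -0.611
  outer loop
   vertex 2.9 0.2 2.6
   vertex 4.0 2.4 1.3
   vertex 4.6 0.0 4.2
  endloop
 endfacet
 facet normal -0.483 -0.758 -0.438
  outer loop
   vertex 2.9 0.2 2.6
   vertex 1.2 0.3 4.3
   vertex 0.3 3.3 0.1
  endloop
 endfacet
 facet normal -0.089 -0.996 -0.030
  outer loop
   vertex 2.9 0.2 2.6
   vertex 4.6 0.0 4.2
   vertex 1.2 0.3 4.3
  endloop
 endfacet
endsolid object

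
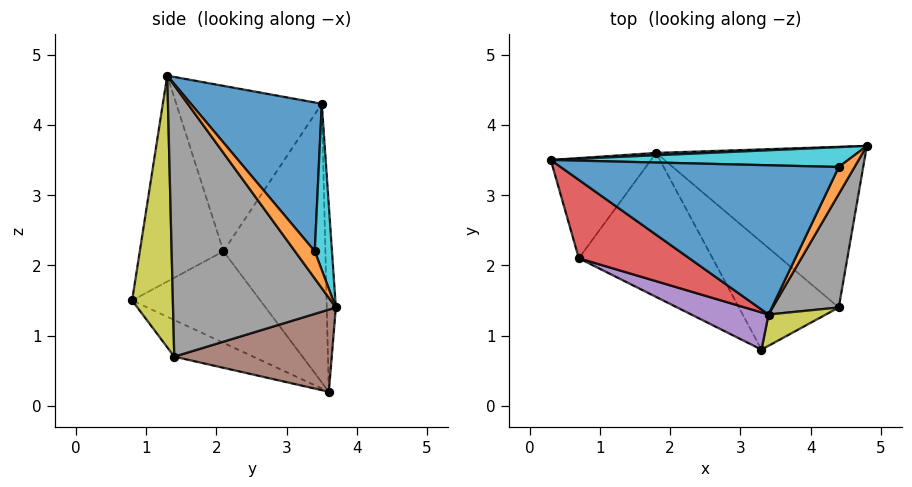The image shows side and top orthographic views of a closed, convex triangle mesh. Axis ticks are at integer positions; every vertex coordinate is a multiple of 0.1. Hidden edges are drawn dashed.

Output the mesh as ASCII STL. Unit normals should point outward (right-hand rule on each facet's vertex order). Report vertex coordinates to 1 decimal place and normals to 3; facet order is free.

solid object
 facet normal -0.038 0.999 0.011
  outer loop
   vertex 1.8 3.6 0.2
   vertex 0.3 3.5 4.3
   vertex 4.8 3.7 1.4
  endloop
 endfacet
 facet normal -0.915 0.232 -0.329
  outer loop
   vertex 0.7 2.1 2.2
   vertex 0.3 3.5 4.3
   vertex 1.8 3.6 0.2
  endloop
 endfacet
 facet normal -0.466 -0.566 -0.680
  outer loop
   vertex 0.7 2.1 2.2
   vertex 1.8 3.6 0.2
   vertex 3.3 0.8 1.5
  endloop
 endfacet
 facet normal -0.568 -0.731 0.379
  outer loop
   vertex 0.7 2.1 2.2
   vertex 3.4 1.3 4.7
   vertex 0.3 3.5 4.3
  endloop
 endfacet
 facet normal -0.409 -0.900 0.153
  outer loop
   vertex 0.7 2.1 2.2
   vertex 3.3 0.8 1.5
   vertex 3.4 1.3 4.7
  endloop
 endfacet
 facet normal 0.357 0.215 -0.909
  outer loop
   vertex 4.4 1.4 0.7
   vertex 1.8 3.6 0.2
   vertex 4.8 3.7 1.4
  endloop
 endfacet
 facet normal -0.293 -0.527 -0.798
  outer loop
   vertex 4.4 1.4 0.7
   vertex 3.3 0.8 1.5
   vertex 1.8 3.6 0.2
  endloop
 endfacet
 facet normal 0.944 -0.234 0.230
  outer loop
   vertex 4.4 1.4 0.7
   vertex 4.8 3.7 1.4
   vertex 3.4 1.3 4.7
  endloop
 endfacet
 facet normal 0.538 -0.835 0.114
  outer loop
   vertex 4.4 1.4 0.7
   vertex 3.4 1.3 4.7
   vertex 3.3 0.8 1.5
  endloop
 endfacet
 facet normal 0.250 0.859 0.447
  outer loop
   vertex 4.4 3.4 2.2
   vertex 4.8 3.7 1.4
   vertex 0.3 3.5 4.3
  endloop
 endfacet
 facet normal 0.364 0.636 0.680
  outer loop
   vertex 4.4 3.4 2.2
   vertex 0.3 3.5 4.3
   vertex 3.4 1.3 4.7
  endloop
 endfacet
 facet normal 0.850 0.183 0.494
  outer loop
   vertex 4.4 3.4 2.2
   vertex 3.4 1.3 4.7
   vertex 4.8 3.7 1.4
  endloop
 endfacet
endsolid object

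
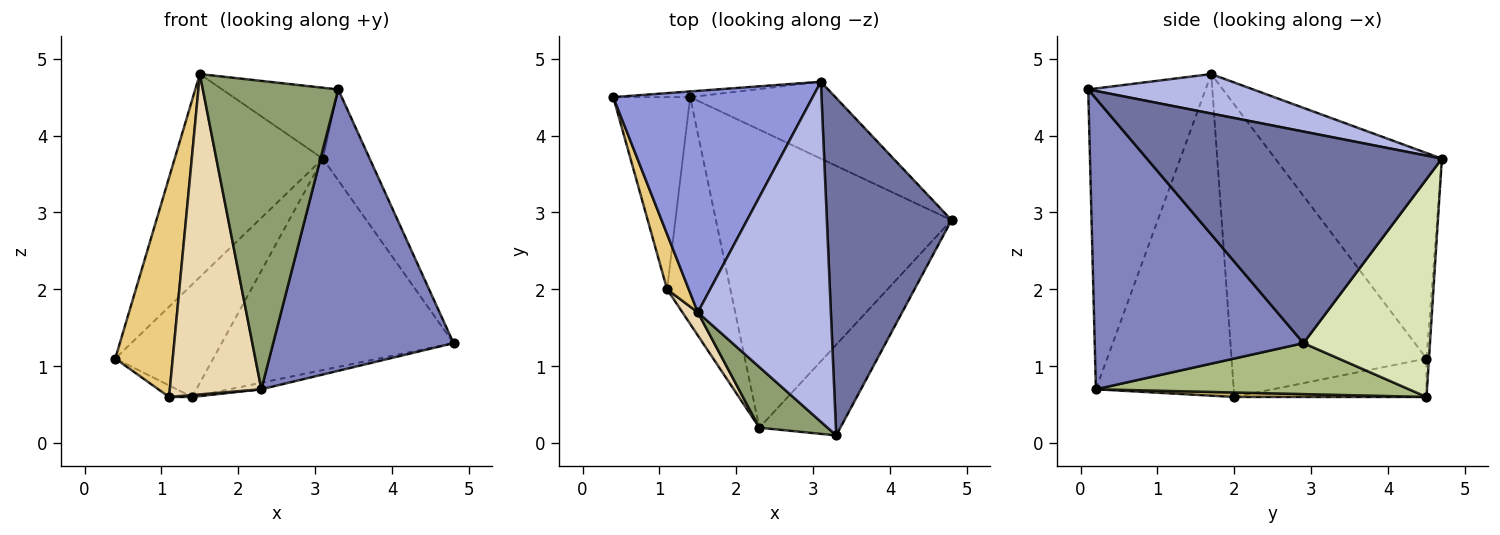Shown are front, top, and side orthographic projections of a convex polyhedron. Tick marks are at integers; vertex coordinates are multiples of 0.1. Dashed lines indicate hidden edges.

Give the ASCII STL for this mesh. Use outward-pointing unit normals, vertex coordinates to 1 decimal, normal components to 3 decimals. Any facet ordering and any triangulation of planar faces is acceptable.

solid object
 facet normal 0.854 0.136 0.503
  outer loop
   vertex 3.1 4.7 3.7
   vertex 3.3 0.1 4.6
   vertex 4.8 2.9 1.3
  endloop
 endfacet
 facet normal 0.740 -0.640 -0.206
  outer loop
   vertex 2.3 0.2 0.7
   vertex 4.8 2.9 1.3
   vertex 3.3 0.1 4.6
  endloop
 endfacet
 facet normal -0.605 0.538 0.587
  outer loop
   vertex 1.5 1.7 4.8
   vertex 3.1 4.7 3.7
   vertex 0.4 4.5 1.1
  endloop
 endfacet
 facet normal 0.279 0.196 0.940
  outer loop
   vertex 1.5 1.7 4.8
   vertex 3.3 0.1 4.6
   vertex 3.1 4.7 3.7
  endloop
 endfacet
 facet normal -0.648 -0.747 0.147
  outer loop
   vertex 1.5 1.7 4.8
   vertex 2.3 0.2 0.7
   vertex 3.3 0.1 4.6
  endloop
 endfacet
 facet normal 0.211 0.022 -0.977
  outer loop
   vertex 1.4 4.5 0.6
   vertex 4.8 2.9 1.3
   vertex 2.3 0.2 0.7
  endloop
 endfacet
 facet normal -0.025 0.998 -0.051
  outer loop
   vertex 1.4 4.5 0.6
   vertex 0.4 4.5 1.1
   vertex 3.1 4.7 3.7
  endloop
 endfacet
 facet normal 0.456 0.836 -0.304
  outer loop
   vertex 1.4 4.5 0.6
   vertex 3.1 4.7 3.7
   vertex 4.8 2.9 1.3
  endloop
 endfacet
 facet normal -0.447 0.054 -0.893
  outer loop
   vertex 1.1 2.0 0.6
   vertex 0.4 4.5 1.1
   vertex 1.4 4.5 0.6
  endloop
 endfacet
 facet normal 0.070 -0.008 -0.997
  outer loop
   vertex 1.1 2.0 0.6
   vertex 1.4 4.5 0.6
   vertex 2.3 0.2 0.7
  endloop
 endfacet
 facet normal -0.957 -0.282 0.071
  outer loop
   vertex 1.1 2.0 0.6
   vertex 1.5 1.7 4.8
   vertex 0.4 4.5 1.1
  endloop
 endfacet
 facet normal -0.832 -0.553 0.040
  outer loop
   vertex 1.1 2.0 0.6
   vertex 2.3 0.2 0.7
   vertex 1.5 1.7 4.8
  endloop
 endfacet
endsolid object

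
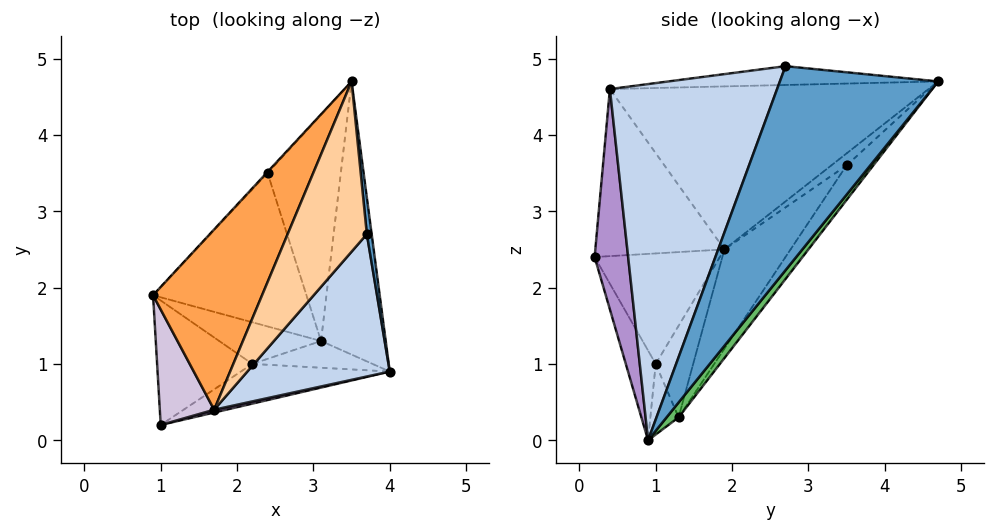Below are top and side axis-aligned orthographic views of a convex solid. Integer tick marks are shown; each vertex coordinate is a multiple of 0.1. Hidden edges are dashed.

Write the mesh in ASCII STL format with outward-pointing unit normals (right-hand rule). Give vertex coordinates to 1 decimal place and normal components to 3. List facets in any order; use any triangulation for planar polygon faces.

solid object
 facet normal 0.995 0.102 0.023
  outer loop
   vertex 3.7 2.7 4.9
   vertex 4.0 0.9 0.0
   vertex 3.5 4.7 4.7
  endloop
 endfacet
 facet normal 0.705 -0.650 0.282
  outer loop
   vertex 1.7 0.4 4.6
   vertex 4.0 0.9 0.0
   vertex 3.7 2.7 4.9
  endloop
 endfacet
 facet normal -0.788 0.318 0.527
  outer loop
   vertex 1.7 0.4 4.6
   vertex 3.5 4.7 4.7
   vertex 0.9 1.9 2.5
  endloop
 endfacet
 facet normal -0.231 0.074 0.970
  outer loop
   vertex 1.7 0.4 4.6
   vertex 3.7 2.7 4.9
   vertex 3.5 4.7 4.7
  endloop
 endfacet
 facet normal 0.141 0.777 -0.613
  outer loop
   vertex 3.1 1.3 0.3
   vertex 3.5 4.7 4.7
   vertex 4.0 0.9 0.0
  endloop
 endfacet
 facet normal -0.706 0.706 -0.064
  outer loop
   vertex 2.4 3.5 3.6
   vertex 0.9 1.9 2.5
   vertex 3.5 4.7 4.7
  endloop
 endfacet
 facet normal -0.368 0.736 -0.569
  outer loop
   vertex 2.4 3.5 3.6
   vertex 3.1 1.3 0.3
   vertex 0.9 1.9 2.5
  endloop
 endfacet
 facet normal -0.271 0.773 -0.573
  outer loop
   vertex 2.4 3.5 3.6
   vertex 3.5 4.7 4.7
   vertex 3.1 1.3 0.3
  endloop
 endfacet
 facet normal 0.237 -0.971 0.013
  outer loop
   vertex 1.0 0.2 2.4
   vertex 4.0 0.9 0.0
   vertex 1.7 0.4 4.6
  endloop
 endfacet
 facet normal -0.948 -0.074 0.308
  outer loop
   vertex 1.0 0.2 2.4
   vertex 1.7 0.4 4.6
   vertex 0.9 1.9 2.5
  endloop
 endfacet
 facet normal -0.454 -0.442 -0.773
  outer loop
   vertex 2.2 1.0 1.0
   vertex 3.1 1.3 0.3
   vertex 4.0 0.9 0.0
  endloop
 endfacet
 facet normal -0.418 -0.587 -0.694
  outer loop
   vertex 2.2 1.0 1.0
   vertex 4.0 0.9 0.0
   vertex 1.0 0.2 2.4
  endloop
 endfacet
 facet normal -0.645 0.263 -0.717
  outer loop
   vertex 2.2 1.0 1.0
   vertex 0.9 1.9 2.5
   vertex 3.1 1.3 0.3
  endloop
 endfacet
 facet normal -0.758 -0.006 -0.653
  outer loop
   vertex 2.2 1.0 1.0
   vertex 1.0 0.2 2.4
   vertex 0.9 1.9 2.5
  endloop
 endfacet
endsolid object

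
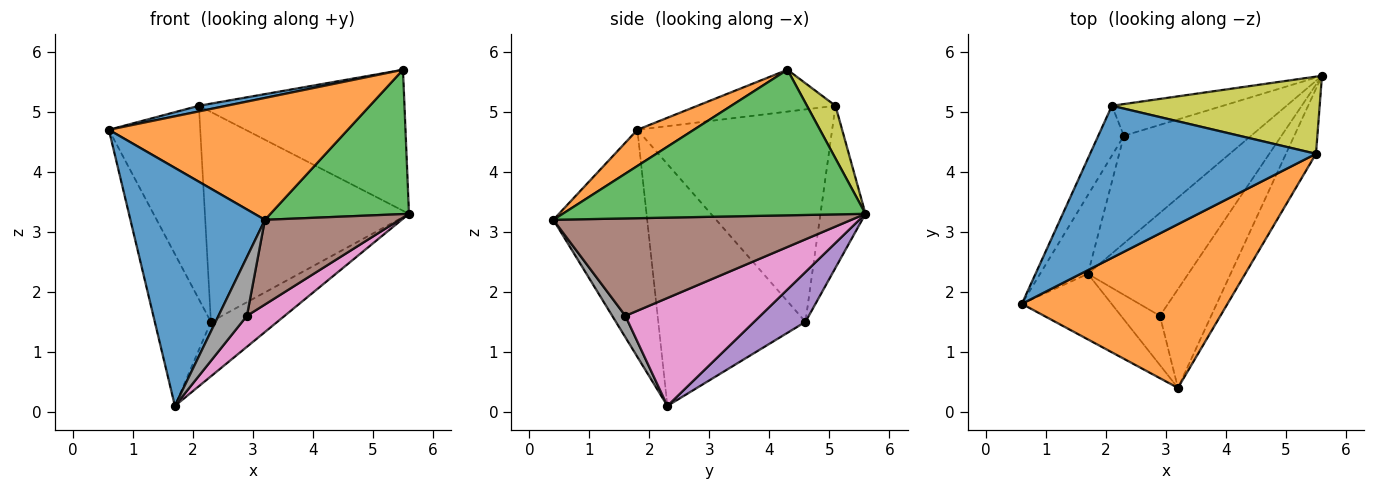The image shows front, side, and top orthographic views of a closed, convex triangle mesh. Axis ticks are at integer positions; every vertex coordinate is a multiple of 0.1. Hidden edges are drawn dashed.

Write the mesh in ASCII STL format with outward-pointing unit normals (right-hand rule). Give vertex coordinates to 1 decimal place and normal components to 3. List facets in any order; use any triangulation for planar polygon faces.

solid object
 facet normal -0.558 -0.800 -0.220
  outer loop
   vertex 1.7 2.3 0.1
   vertex 3.2 0.4 3.2
   vertex 0.6 1.8 4.7
  endloop
 endfacet
 facet normal 0.140 -0.591 0.794
  outer loop
   vertex 5.5 4.3 5.7
   vertex 0.6 1.8 4.7
   vertex 3.2 0.4 3.2
  endloop
 endfacet
 facet normal 0.894 -0.409 -0.184
  outer loop
   vertex 5.5 4.3 5.7
   vertex 3.2 0.4 3.2
   vertex 5.6 5.6 3.3
  endloop
 endfacet
 facet normal -0.919 0.350 -0.182
  outer loop
   vertex 2.3 4.6 1.5
   vertex 1.7 2.3 0.1
   vertex 0.6 1.8 4.7
  endloop
 endfacet
 facet normal 0.330 0.426 -0.842
  outer loop
   vertex 2.3 4.6 1.5
   vertex 5.6 5.6 3.3
   vertex 1.7 2.3 0.1
  endloop
 endfacet
 facet normal 0.822 -0.371 -0.432
  outer loop
   vertex 2.9 1.6 1.6
   vertex 5.6 5.6 3.3
   vertex 3.2 0.4 3.2
  endloop
 endfacet
 facet normal 0.717 -0.201 -0.667
  outer loop
   vertex 2.9 1.6 1.6
   vertex 1.7 2.3 0.1
   vertex 5.6 5.6 3.3
  endloop
 endfacet
 facet normal 0.334 -0.723 -0.605
  outer loop
   vertex 2.9 1.6 1.6
   vertex 3.2 0.4 3.2
   vertex 1.7 2.3 0.1
  endloop
 endfacet
 facet normal 0.121 0.871 0.477
  outer loop
   vertex 2.1 5.1 5.1
   vertex 5.5 4.3 5.7
   vertex 5.6 5.6 3.3
  endloop
 endfacet
 facet normal -0.213 0.966 -0.146
  outer loop
   vertex 2.1 5.1 5.1
   vertex 5.6 5.6 3.3
   vertex 2.3 4.6 1.5
  endloop
 endfacet
 facet normal -0.182 -0.036 0.983
  outer loop
   vertex 2.1 5.1 5.1
   vertex 0.6 1.8 4.7
   vertex 5.5 4.3 5.7
  endloop
 endfacet
 facet normal -0.900 0.422 -0.109
  outer loop
   vertex 2.1 5.1 5.1
   vertex 2.3 4.6 1.5
   vertex 0.6 1.8 4.7
  endloop
 endfacet
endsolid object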